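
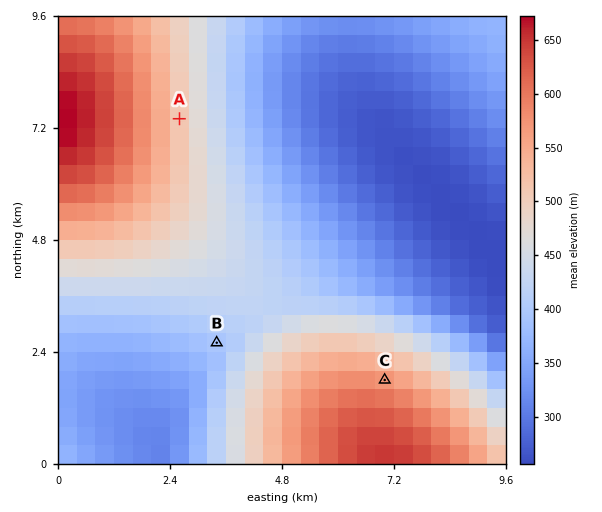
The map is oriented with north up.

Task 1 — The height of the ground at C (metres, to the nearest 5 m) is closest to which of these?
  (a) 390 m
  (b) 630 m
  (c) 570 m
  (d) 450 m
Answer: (c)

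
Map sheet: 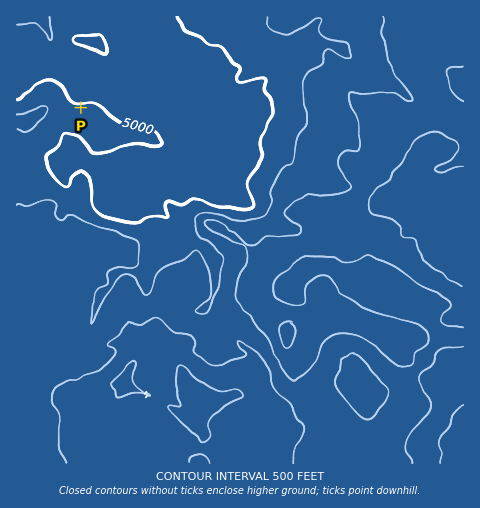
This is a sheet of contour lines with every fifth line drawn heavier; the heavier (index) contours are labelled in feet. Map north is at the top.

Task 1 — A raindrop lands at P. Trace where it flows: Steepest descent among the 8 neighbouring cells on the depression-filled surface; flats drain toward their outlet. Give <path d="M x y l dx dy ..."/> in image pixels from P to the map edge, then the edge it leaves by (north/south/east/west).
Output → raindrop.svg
<path d="M81 108l0-19 2-4 1-9 1-1 0-12-2-2-3-1-19-1-4-2-3-3-2-5-2-11-2-7-3-7-6-7"/>
exit: north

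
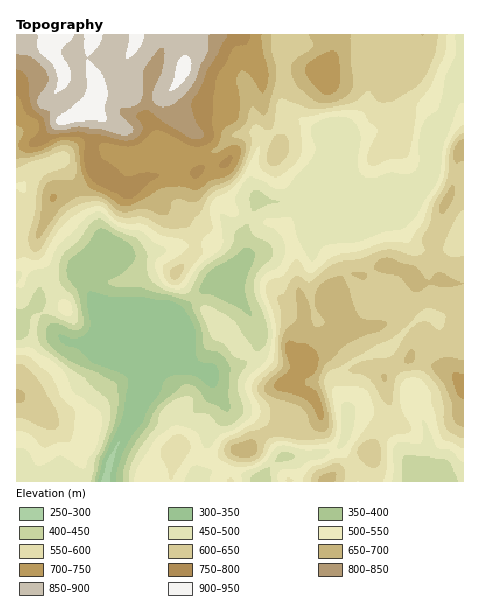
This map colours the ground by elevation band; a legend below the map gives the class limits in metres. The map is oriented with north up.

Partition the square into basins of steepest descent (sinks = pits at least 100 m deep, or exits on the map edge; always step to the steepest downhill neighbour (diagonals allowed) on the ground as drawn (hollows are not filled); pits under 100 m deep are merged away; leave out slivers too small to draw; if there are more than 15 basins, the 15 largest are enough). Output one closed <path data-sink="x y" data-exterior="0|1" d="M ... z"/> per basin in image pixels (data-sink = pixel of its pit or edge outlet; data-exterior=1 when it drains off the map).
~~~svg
<path data-sink="105 481" data-exterior="1" d="M463 34l-447 1 1 447 213 0 2-16 6-16 11-1 8-10 17-9 10-3 8 4 8 0 20-13-1-9-4-10-26-17 14-15 3-10 5 0 16-9 7 0 3 2 17 19 20 1 10 7 2-4 9-7 18-8 32 11 19 14z"/><path data-sink="262 481" data-exterior="1" d="M334 348l-7 0-16 9-5 0-3 10-14 15 26 17 4 10 1 9-20 13-8 0-8-4-10 3-17 9-8 10-11 1-7 21 0 11 95 0 9-9 20-9 15-11 10-19 15-11-8-27-3-21-15-6-15 0z"/><path data-sink="428 481" data-exterior="1" d="M413 358l-18 8-10 9 2 21 8 27-15 11-8 14-1 5 3 10 1 18 88 1 1-97-15-14z"/>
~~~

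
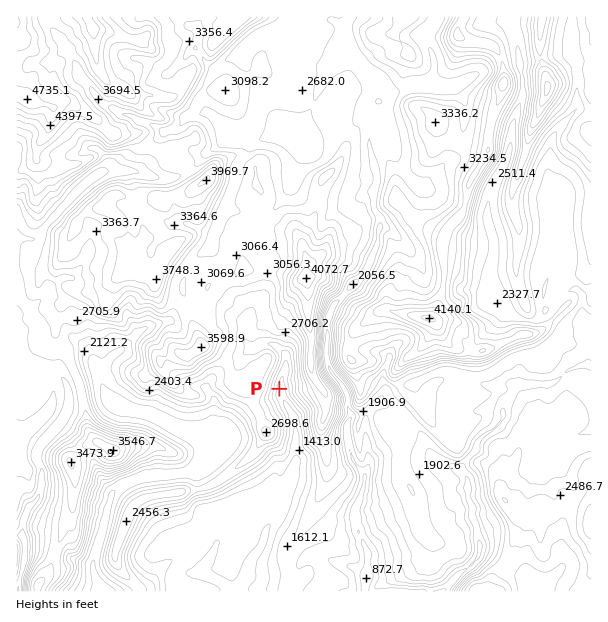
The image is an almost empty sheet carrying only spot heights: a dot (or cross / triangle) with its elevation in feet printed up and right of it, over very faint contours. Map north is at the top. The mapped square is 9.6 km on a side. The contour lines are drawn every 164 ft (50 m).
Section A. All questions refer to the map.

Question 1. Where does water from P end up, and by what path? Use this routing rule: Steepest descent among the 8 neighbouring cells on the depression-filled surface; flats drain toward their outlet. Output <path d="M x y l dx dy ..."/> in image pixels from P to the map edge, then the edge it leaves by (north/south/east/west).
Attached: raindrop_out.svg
<path d="M279 389l2 1 0 5 4 9 3 3 2 4 3 3 0 3 1 2 0 6 2 1 0 18-2 2 0 4 2 2 0 10-2 2-1 9-3 4-2 8-4 9 0 4-2 2-1 10-14 17-4 18-12 15 0 3-3 6 0 6-3 6-3 3-2 6-1 1"/>
exit: south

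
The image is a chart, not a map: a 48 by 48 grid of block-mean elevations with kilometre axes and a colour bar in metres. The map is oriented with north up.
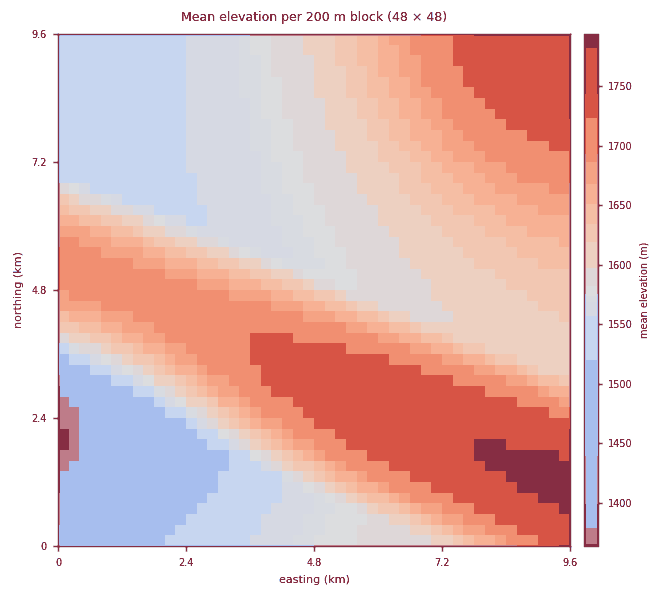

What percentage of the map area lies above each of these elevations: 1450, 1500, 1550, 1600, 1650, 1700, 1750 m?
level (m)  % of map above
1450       96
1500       93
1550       84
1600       59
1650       40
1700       24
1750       10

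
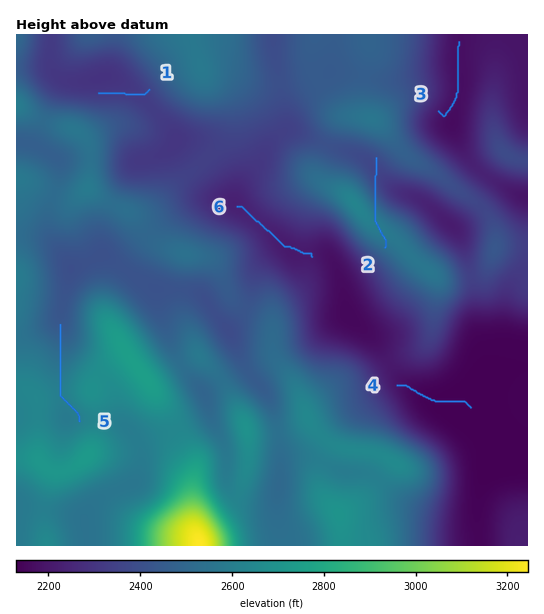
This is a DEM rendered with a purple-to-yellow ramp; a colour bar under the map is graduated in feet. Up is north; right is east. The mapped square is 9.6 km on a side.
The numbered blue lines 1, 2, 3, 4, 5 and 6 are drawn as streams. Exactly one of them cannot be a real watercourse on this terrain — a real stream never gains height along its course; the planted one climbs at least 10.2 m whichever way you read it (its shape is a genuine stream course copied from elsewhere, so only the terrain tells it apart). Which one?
2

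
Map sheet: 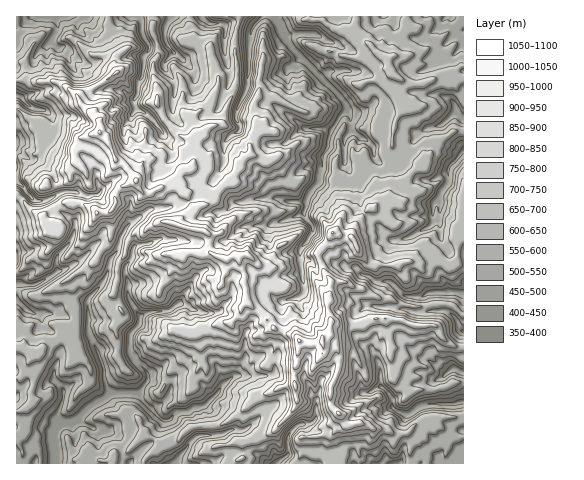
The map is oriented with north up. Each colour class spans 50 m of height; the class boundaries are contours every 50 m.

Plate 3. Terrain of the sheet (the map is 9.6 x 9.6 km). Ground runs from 380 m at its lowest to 1060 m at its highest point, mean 640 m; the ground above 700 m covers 29.3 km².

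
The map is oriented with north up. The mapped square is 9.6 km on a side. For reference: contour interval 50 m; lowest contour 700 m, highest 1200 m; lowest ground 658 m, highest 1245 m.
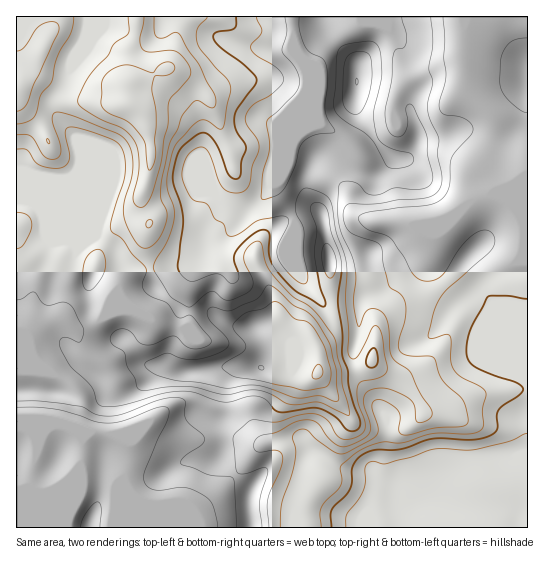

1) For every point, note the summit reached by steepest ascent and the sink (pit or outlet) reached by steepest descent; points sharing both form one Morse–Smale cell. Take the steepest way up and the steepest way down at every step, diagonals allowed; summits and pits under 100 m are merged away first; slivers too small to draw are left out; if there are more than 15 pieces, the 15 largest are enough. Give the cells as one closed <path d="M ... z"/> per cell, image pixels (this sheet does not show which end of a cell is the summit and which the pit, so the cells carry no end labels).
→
<path d="M527 16l-133 0-5 3-1 10 8 13 7 27 6 7 8 1 21-8 20-2 5-4 2 24 27 26 3 5-3 23-13 30 9 18 7 5-9 1-15 6-21 18-29 6-27-4-21 0-15-4-5-4-2-7 0-15 9-33-18-21-21-13-4-5-10-26 0-23-14-25-2-29-203 1-1 16-11 21-11 32-13 17 4 12 20 23 4 15 0 13-5 13 0 66-9-4-19-19-9-15-13-7-9 1 1 327 511-1z"/><path d="M302 108l-30 75-7 12-8 9-8 4-26 1-10 16-4 8-5 24-13 21-2 48-2 2-5 1-23-5-21-12-17-3-14 4-12 11-8 4-14 1 8 20 9 8 11 6 7 7 5 11-2 10 0 27 3 17 24-6 24-14 16 4 9-2 15-6 29 4 11 4 21 24 38-4 10 12 32 17 27 3 11 9 12 5 12 15-9-21-9-14 0-47-27-37-7-22 0-8 6-17 1-28 3-5-5 3-29 3-5-2-19-22-12-25 2-37-20-31-2-5 28-67z"/><path d="M393 16l-100 0 0 29 14 25 0 23 10 26 4 5 21 13 18 21-9 33 0 15 2 7 5 4 15 4 21 0 20 4 16-1 20-5 21-18 15-6 9-1-7-5-9-15 13-33 3-23-3-5-27-26-2-24-5 4-20 2-21 8-10-2-4-6-7-27-8-13 0-7z"/><path d="M87 16l-71 1 0 182 13 2 9 6 9 15 19 19 4 0 4 4 1-66 5-13 0-13-4-15-20-23-4-12 13-17 11-32 8-13 4-15z"/>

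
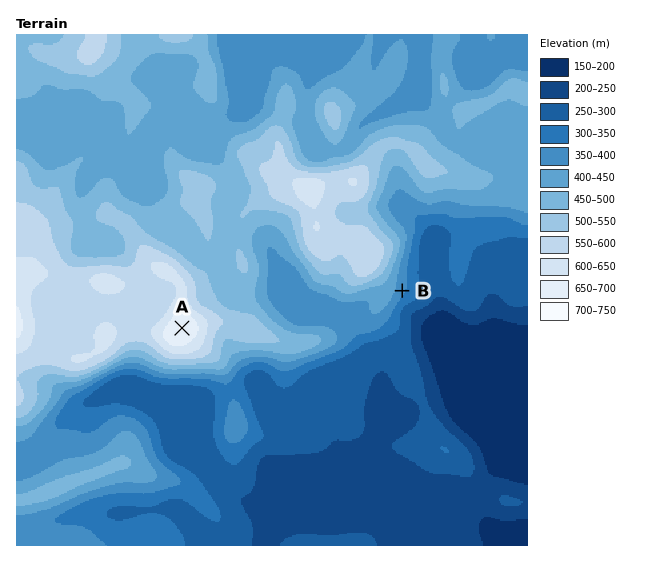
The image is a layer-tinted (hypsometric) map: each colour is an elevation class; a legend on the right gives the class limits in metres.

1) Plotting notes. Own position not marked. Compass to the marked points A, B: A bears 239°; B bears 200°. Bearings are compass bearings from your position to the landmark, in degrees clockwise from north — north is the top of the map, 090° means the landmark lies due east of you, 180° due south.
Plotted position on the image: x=446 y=169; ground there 500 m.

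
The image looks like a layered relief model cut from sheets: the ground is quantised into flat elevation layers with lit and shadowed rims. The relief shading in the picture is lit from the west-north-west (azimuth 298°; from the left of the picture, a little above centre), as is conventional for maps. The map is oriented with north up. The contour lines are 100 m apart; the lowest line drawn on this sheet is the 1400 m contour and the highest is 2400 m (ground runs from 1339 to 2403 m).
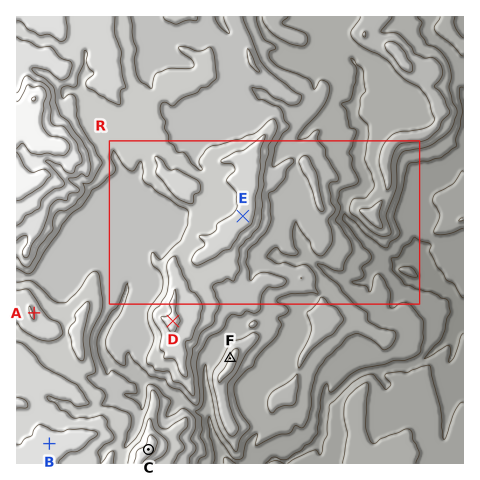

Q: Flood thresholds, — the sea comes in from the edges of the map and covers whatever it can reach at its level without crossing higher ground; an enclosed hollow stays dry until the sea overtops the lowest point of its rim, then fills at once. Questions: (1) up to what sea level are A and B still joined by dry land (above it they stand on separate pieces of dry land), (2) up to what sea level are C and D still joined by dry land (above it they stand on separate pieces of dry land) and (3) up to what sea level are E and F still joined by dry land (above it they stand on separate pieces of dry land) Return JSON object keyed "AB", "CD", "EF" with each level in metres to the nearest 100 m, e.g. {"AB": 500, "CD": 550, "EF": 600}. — {"AB": 2000, "CD": 1900, "EF": 1800}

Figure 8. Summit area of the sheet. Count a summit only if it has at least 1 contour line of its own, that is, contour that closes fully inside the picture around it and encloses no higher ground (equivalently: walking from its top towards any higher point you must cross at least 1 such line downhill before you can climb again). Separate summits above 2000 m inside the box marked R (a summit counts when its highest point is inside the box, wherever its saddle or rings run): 2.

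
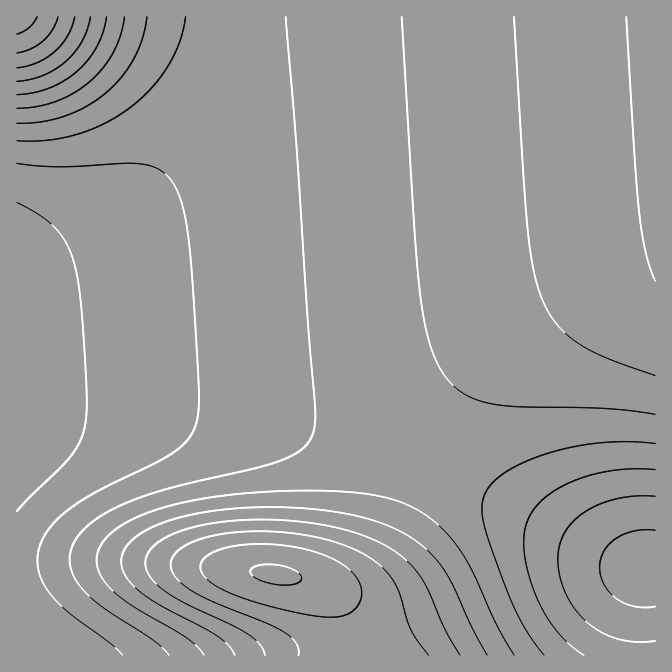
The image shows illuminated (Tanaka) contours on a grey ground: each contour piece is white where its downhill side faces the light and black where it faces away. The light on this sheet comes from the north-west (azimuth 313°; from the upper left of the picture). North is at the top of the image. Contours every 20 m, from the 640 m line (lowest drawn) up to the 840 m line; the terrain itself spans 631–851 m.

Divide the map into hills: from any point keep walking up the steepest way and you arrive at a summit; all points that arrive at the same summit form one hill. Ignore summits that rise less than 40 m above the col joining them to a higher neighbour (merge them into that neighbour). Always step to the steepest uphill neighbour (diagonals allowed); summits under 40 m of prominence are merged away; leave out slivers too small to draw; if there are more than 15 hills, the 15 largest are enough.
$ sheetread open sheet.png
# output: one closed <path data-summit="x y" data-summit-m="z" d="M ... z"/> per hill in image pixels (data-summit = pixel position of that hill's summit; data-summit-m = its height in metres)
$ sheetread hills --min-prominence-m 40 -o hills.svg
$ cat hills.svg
<path data-summit="655 17" data-summit-m="765" d="M655 16l-426 0-6 44-15 47-19 35-25 33-36 34-33 24-35 18-38 13-6 4 0 137 119 1 2 2 67 3 61 8 70 15 63 20 54 22 58 28 100 54 29 10 16 0z"/><path data-summit="277 575" data-summit-m="822" d="M64 404l-48 3 0 200 7 7 10 21 15 15 2 6 589-1 2-57 6-30-15-2-22-8-100-54-73-35-79-28-93-22-101-11-99-2z"/><path data-summit="17 17" data-summit-m="851" d="M227 16l-211 1 1 251 43-17 35-18 33-24 36-34 30-42 20-43 10-38z"/>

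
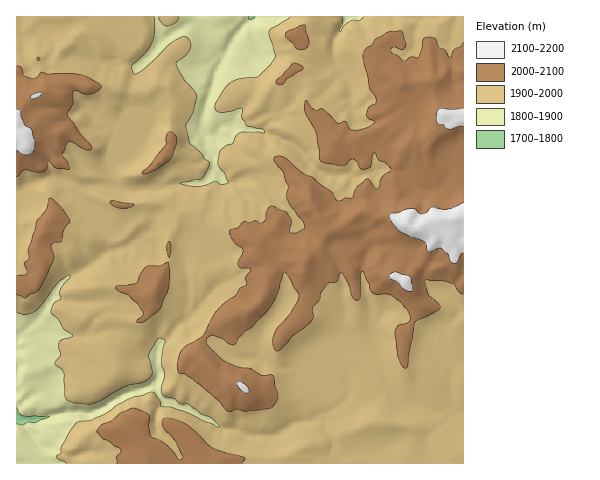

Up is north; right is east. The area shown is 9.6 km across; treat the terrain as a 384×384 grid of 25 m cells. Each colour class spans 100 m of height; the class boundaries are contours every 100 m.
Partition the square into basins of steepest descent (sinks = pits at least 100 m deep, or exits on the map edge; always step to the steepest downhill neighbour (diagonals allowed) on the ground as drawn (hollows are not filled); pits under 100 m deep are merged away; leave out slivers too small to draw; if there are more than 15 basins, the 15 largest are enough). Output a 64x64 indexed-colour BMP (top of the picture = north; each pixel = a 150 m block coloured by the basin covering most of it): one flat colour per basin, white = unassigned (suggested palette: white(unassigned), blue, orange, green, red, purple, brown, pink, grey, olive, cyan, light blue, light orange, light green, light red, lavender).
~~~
<image width="64" height="64" href="data:image/bmp;base64,Qk12CAAAAAAAAHYAAAAoAAAAQAAAAEAAAAABAAQAAAAAAAAIAAATCwAAEwsAABAAAAAAAAAA////ALR3HwAOf/8ALKAsACgn1gC9Z5QAS1aMAMJ34wB/f38AIr28AM++FwDox64AeLv/AIrfmACWmP8A1bDFABEREREREREREREREREREREREREREREREREREREREREREREREREREREREREREREREREREREREREREREREREREREREREREREREREREREREREREREREREREREREREREREREREREREREREREREREREREREREREREREREREREREREREREREREREREREREREREREREREREREREREREREREREREREREREREREREREREREREREREREREREREREREREREREREREREREREREREREREREREREREREREREREREREREREREREREREREREREREREREREREREREREREREREREREREREREREREREREREREREREREREREREREREREREREREREREREREREREREREREREREREREREREREREREREREREREREREREREREREREREREREREREREREREREREREREREREREREREREREREREREREREREREREREREREREREREREREREREREREREREREREREREREREREREREREREREREREREREREREREREREREREREREREREREREREREREREREREREREREREREREREREREREREREREREREREREREREREREREREREREREREREREREREREREREREREREREREREREREREREREREREREREREREREREREREREREREREREREREREREREREREREREREREREREREREREREREREREREREREREREREREREREREREREREREREREREREREREREREREREREREREREREREREREREREREREREREREREREREREREREREREREREREREREREREREREREREREREREREREREREREREREREREREREREREREREREREREREREREREREREREREREREREREREREREREREREREREREREREREREREREREREREREREREREREREREREREREREREREREREREREREREREREREREREREREREREREREREREREREREREREREREREREREREREREREREREREREREREREREREREREREREREREREREREREREREREREREREREREREREREREREREREREREREREREREREREREREREREREREREREREREREREREREREREREREREREREREREREREREREREREREREREREREREREREREREREREREREREREREREREREREREREREREREREREREREREREREREREREREREREREREREREREREREREREREREREREREREREREREREREREREREREREREREREREREREREREREREREREREREREREREREREREREREREREREREREREREREiERERERERERERERERERERERERERERERERERERERESIiIiERERERERERERERERERERERERERERERERERESIiIiIiIRERERERERERERERERERERERERERERERESIiIiIiIiIiERERERERERERERERERERERERERERERERIiIiIiIiIiIhEREREREREREREREREREREREREiIiIiIiIiIiIiIiIiIhIRERERERERERERERERERESIiIiIiIiIiIiIiIiIiIiIiIRERERERERERERERERESIiIiIiIiIiIiIiIiIiIiIiIiERERERERERERERERERIiIiIiIiIiIiIiIiIiIiIiIiIhERERERERERERERERIiIiIiIiIiIiIiIiIiIiIiIiIiERERERERERERERERIiIiIiIiIiIiIiIiIiIiIiIiIiIRERERERERERERERIiIiIiIiIiIiIiIiIiIiIiIiIiIRERERERERERERERIiIiIiIiIiIiIiIiIiIiIiIiIiIhEREREREREREREREiIiIiIiIiIiIiIiIiIiIiIiIiIhEREREREREREREiIiIiIiIiIiIiIiIiIiIiIiIiIiIiMzMREREREREREiIiIiIiIiIiIiIiIiIiIiIiIiIiIiMzMzMRERERERESIiIiIiIiIiIiIiIiIiIiIiIiIiIiMzMzMzMRERERERIiIiIiIiIiIiIiIiIiIiIiIiIiIiIzMzMzMzEREREREiIiIiIiIiIiIiIiIiIiIiIiIiIiIzMzMzMzERERERERIiIiIiIiIiIiIiIiIiIiIiIiIiIjMzMzMzMxERERERESIiIiIiIiIiIiIiIiIiIiIiIiIiMzMzMzMzEREREREiIiIiIiIiIiIiIiIiIiIiIiIiIiIzMzMzMzMRERERESIiIiIiIiIiIiIiIiIiIiIiIiIiIjMzMzMzMzMxERERIiIiIiIiIiIiIiIiIiIiIiIiIiIiMzMzMzMzMzMzMREiIiIiIiIiIiIiIiIiIiIiIiIiIiMzMzMzMzMzMzMzMyIiIiIiIiIiIiIiIiIiIiIiIiIiIzMzMzMzMzMzMzMzIiIiIiIiIiIiIiIiIiIiIiIiIiIjMzMzMzMzMzMzMzMiIiIiIiIiIiIiIiIiIiIiIiIiIiMzMzMzMzMzMzMzMyIiIiIiIiIiIiIiIiIiIiIiIiIiIzMzMzMzMzMzMzMzIiIiIiIiIiIiIiIiIiIiIiIiIiIzMzMzMzMzMzMzMzMiIiIiIiIiIiIiIiIiIiIiIiIiIiMzMzMzMzMzMzMzMyIiIiIiIiIiIiIiIiIiIiIiIiIiIjMzMzMzMzMzMzMz"/>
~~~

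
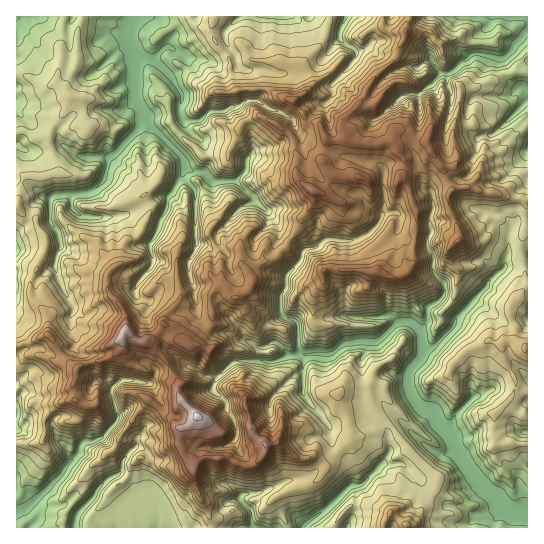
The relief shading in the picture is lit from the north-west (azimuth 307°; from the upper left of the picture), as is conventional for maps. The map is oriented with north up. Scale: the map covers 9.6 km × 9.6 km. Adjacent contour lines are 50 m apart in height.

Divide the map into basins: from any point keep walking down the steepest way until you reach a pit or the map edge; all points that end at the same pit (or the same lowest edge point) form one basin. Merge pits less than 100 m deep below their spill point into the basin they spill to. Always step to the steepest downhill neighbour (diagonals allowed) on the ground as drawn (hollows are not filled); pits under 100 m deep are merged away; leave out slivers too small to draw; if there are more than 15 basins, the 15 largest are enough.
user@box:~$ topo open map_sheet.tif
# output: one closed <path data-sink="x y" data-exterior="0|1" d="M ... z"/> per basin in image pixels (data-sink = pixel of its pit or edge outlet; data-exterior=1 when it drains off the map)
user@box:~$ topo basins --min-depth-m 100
<path data-sink="527 513" data-exterior="1" d="M405 131l-8 0-4 3-2 9-4-2-6 3-24-1-11-6-13 4-6-1-4 14 0 8 5 9 4 3-1 4-10 14-8-1-1 14-11 13-1 7-13 21-7 5-3 6-12 3-16 10-1 3 4 6-1 8-14 10-4 0-11-10-4 0-7 7-2 9 3 7 0 12-17 22-8 1-7-6-6-10-9-5-12 15-6 0-4 3 7 3 15 14 14 24-2 10 3 5 17 19-10 10-6 2-2 10 4 15 10 13 10-10 22 0 17 8 11 0 10-8 2-11 10-3 24 16 15-2 11 8 26-24-3-24-9-19 1-7 5-4 24-2 0 12 10 18 14 14 12 17 34 31-4 13-22 34-7 1-16-12-6 10 1 5 142 0 1-83-17-2-16 1-2-15 2-15 11-11 11 9 8 4 3-1 0-214-46-9-13-5-18 4-7-22-12-16-4-11-9-2z"/><path data-sink="134 17" data-exterior="1" d="M213 16l-130 0-6 15 0 30-10 20-1 11-9-9-11 2-19-9-11-1 0 130 10 11 10 3 1 8 10 15-3 12-13 27 0 13 14 19 3 8 0 13 11 19 16 15 38-12 7-7 1-11 4-6 17 11 5-4 6 0 12-15 9 5 6 10 7 6 8-1 17-22 0-12-3-7 2-9 7-7 7 1 8 9 13-5 6-7 0-6-4-6 1-3 16-10 12-3 10-11 13-21 1-7 12-16 0-11 8 1 11-17-9-13 4-23-7-14-13-5-14-20-8-1-18-10-30 2-2-2-3-6-3-24-13-16-5-12z"/><path data-sink="17 513" data-exterior="1" d="M127 332l-4 2-2 12-8 10-12 5-16 3-8 5-4 14 2 16-17 5-11 11-3 6-1 20-10 3-17-1 1 85 45 0 3-15 19-26 0-12 3-4 28-22 6-15 28-34 18 15 12 13 8-1 10-10-17-19-3-5 2-10-14-24-15-14-15-5z"/><path data-sink="527 31" data-exterior="1" d="M527 16l-117 0-6 23-5 8-3 11-21 19-16 28-16 14-2 10 4 8 12 6 24 1 6-3 4 2 2-9 4-3 8 0 14 9 8 1 5 12 10 14 12 0 3-10-4-11 0-20 6-17 1-18 7-3 8 0 20-8 10-7 6 0 4-2 13 0z"/><path data-sink="303 527" data-exterior="1" d="M369 385l-24 2-6 7 1 8 8 15 3 24-26 22-1 8-9 10-16 7-9 1-15 9 0 4 14 26 44 0 8-14 10-9 28 3 10 4 17 13 4 0 6-4 7-15 12-16 4-13-34-31-12-17-14-14-10-18z"/><path data-sink="527 89" data-exterior="1" d="M519 71l-14 2-10 7-20 8-8 0-7 3-1 18-6 17 0 20 4 13-3 8-11 0 8 24 18-4 13 5 20 1 17-17 9-3 0-100z"/><path data-sink="345 17" data-exterior="1" d="M382 16l-52 0-6 23-23 27 11 19-9 10-10 6 14 19 13 5 7 15 6 1 12-4-4-8 2-10 16-14 16-28 21-19 9-27-10 1-9-3-3-3z"/><path data-sink="282 17" data-exterior="1" d="M329 16l-115 0-3 15 5 12 13 16 3 24 5 8 30-2 18 10 10 1 17-15-11-19 23-27 5-17z"/><path data-sink="254 527" data-exterior="1" d="M277 443l-11 2-3 12-10 8-11 0-17-8-22 0-8 6-2 8 4 19 15 31 1 7 75-1-13-25 0-4 15-9 9-1 16-7 9-10 1-5-11-9-15 2z"/><path data-sink="74 527" data-exterior="1" d="M149 400l-28 34-6 15-20 14-11 12 0 12-19 26-2 15 24 0 4-11 14-16 3-7 19-16 4-12 8-9 11 4 8 0 13 7 21-3-7-7-6-13 2-16-4-2-10-12z"/><path data-sink="17 415" data-exterior="1" d="M49 335l-33 11 1 97 16 1 9-3 2-4 0-16 3-6 11-11 17-5-2-16 4-14-18-16z"/><path data-sink="17 18" data-exterior="1" d="M82 16l-65 0-1 58 11 2 19 9 11-2 8 8 2-10 10-20 0-30z"/><path data-sink="17 250" data-exterior="1" d="M17 205l-1 140 5 0 27-11 0-13-3-8-14-19 0-13 13-27 3-12-10-15-1-8-10-3z"/><path data-sink="527 433" data-exterior="1" d="M506 403l-11 11 0 29 32 1 1-27-11-5z"/><path data-sink="347 527" data-exterior="1" d="M366 505l-17 2-12 12-4 8 50 1 6-15z"/>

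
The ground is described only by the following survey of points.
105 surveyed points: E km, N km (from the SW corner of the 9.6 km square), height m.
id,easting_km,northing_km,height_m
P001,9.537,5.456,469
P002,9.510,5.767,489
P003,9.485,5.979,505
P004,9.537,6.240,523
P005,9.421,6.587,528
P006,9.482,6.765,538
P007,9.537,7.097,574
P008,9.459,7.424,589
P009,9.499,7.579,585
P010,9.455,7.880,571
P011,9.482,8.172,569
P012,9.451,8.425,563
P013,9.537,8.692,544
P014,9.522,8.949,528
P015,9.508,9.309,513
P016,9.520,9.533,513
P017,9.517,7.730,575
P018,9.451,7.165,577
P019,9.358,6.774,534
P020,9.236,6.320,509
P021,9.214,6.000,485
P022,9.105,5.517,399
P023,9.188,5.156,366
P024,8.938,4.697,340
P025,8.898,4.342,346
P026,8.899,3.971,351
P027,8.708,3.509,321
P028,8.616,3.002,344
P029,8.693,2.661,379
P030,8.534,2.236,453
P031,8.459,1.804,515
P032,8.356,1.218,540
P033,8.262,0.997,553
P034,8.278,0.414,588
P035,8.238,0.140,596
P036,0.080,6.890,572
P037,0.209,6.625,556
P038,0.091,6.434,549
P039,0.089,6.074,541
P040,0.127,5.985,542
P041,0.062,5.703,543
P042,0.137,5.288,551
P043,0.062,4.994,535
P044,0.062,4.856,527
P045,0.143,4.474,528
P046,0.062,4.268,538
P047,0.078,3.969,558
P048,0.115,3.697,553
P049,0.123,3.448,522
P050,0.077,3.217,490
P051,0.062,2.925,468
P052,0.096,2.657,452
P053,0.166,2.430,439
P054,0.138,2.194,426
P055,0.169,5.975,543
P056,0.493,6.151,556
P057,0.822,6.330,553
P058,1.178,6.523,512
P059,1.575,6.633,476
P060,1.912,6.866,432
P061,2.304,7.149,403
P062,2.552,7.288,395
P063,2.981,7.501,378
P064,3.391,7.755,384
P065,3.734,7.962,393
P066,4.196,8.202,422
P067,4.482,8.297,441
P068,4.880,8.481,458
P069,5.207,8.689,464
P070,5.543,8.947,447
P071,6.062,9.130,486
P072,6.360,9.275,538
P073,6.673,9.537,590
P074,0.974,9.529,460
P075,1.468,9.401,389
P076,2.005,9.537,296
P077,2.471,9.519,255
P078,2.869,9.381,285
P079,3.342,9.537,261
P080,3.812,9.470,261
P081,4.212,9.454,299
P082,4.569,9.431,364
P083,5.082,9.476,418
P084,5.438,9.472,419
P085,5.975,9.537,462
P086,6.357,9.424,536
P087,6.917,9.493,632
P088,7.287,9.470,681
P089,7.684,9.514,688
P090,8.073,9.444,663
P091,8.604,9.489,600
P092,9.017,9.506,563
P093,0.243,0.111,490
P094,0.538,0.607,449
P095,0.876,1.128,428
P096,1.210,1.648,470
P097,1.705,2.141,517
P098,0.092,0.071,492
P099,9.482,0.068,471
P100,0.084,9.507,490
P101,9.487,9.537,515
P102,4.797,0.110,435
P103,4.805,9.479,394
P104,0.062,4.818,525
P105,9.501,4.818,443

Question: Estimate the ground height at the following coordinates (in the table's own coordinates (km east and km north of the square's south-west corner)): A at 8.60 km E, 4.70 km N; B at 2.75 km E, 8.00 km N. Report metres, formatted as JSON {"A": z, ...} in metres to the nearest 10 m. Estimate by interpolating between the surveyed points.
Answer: {"A": 320, "B": 380}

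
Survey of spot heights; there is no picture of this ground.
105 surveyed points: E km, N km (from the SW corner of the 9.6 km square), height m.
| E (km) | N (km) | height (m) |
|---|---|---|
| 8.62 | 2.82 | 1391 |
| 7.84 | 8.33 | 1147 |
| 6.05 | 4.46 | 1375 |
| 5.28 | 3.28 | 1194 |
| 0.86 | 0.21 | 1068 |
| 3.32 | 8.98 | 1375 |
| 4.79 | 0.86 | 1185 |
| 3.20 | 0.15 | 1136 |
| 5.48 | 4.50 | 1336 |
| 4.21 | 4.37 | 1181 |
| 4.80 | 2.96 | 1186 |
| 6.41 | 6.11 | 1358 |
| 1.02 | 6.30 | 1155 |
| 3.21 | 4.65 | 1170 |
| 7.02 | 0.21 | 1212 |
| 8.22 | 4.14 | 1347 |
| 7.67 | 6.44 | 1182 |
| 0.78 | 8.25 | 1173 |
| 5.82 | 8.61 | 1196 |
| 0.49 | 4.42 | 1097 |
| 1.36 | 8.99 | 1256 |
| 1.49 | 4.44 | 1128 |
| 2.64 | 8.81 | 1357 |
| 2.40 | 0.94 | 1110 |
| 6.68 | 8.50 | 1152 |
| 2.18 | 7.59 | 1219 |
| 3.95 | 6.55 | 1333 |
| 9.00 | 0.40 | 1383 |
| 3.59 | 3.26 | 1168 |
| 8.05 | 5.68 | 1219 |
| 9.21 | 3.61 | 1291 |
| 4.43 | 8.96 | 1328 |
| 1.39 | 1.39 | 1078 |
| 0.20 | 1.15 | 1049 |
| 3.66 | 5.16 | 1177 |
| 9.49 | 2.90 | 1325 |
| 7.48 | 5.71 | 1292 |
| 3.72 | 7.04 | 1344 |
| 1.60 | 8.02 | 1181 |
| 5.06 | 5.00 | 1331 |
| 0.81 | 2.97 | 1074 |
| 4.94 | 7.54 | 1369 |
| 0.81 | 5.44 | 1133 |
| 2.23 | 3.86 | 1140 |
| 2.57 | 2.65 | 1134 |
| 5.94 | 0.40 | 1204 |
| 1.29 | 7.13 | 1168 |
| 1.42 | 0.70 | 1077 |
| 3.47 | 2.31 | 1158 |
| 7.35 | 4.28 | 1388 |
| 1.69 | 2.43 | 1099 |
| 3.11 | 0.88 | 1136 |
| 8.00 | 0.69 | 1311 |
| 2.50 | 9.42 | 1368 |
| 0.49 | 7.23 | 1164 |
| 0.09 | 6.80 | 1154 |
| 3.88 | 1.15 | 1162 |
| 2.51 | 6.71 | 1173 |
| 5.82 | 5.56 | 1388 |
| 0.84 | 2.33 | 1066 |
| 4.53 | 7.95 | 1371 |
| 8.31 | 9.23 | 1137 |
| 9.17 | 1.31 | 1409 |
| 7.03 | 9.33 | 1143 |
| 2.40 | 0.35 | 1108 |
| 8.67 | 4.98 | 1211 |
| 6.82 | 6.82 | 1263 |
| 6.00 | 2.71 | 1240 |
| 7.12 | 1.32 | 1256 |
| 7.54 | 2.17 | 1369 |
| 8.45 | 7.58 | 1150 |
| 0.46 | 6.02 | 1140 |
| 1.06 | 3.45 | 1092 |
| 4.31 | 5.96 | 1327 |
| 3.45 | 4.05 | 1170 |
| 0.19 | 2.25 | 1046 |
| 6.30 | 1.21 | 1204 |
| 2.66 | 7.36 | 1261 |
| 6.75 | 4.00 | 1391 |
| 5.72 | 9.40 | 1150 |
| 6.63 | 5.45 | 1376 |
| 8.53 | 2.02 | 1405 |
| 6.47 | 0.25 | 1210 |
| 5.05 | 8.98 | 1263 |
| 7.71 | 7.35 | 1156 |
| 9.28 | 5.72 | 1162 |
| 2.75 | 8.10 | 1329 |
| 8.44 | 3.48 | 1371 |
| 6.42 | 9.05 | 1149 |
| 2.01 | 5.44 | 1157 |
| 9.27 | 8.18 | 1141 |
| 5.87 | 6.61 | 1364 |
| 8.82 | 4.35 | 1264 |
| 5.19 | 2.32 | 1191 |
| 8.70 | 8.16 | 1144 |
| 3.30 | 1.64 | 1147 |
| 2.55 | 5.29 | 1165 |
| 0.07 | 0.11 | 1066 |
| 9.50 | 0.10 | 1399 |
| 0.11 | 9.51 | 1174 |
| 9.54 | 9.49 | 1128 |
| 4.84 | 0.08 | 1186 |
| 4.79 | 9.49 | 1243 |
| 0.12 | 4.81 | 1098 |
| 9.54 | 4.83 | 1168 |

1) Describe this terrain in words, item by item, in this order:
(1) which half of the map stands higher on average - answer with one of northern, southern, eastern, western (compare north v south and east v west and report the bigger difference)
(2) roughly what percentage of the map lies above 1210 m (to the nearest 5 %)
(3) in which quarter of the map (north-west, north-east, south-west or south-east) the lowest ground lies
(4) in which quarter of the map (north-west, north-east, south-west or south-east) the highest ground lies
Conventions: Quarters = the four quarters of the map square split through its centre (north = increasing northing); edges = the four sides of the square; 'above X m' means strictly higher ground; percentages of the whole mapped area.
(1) Taken as a whole, the eastern half is higher than the western.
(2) Ground above 1210 m makes up about 40 % of the sheet.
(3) The lowest point lies in the south-west quarter of the map.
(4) The highest ground is in the south-east quarter.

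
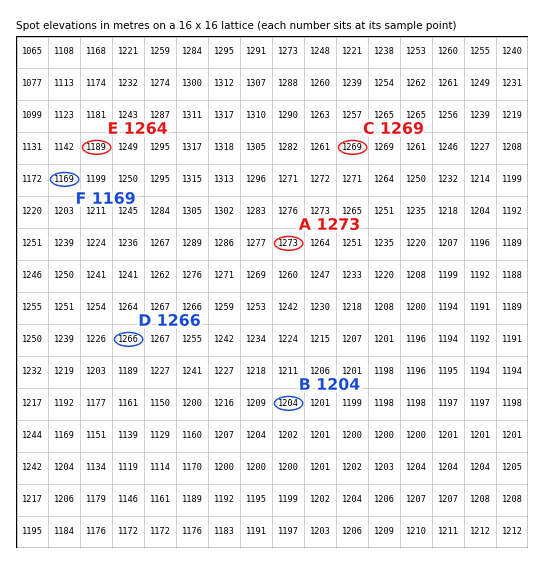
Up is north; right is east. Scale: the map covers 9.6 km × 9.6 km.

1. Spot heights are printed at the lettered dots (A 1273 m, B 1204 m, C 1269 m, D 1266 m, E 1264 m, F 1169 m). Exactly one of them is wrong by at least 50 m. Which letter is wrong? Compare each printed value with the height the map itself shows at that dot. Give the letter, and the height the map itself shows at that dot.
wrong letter E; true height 1189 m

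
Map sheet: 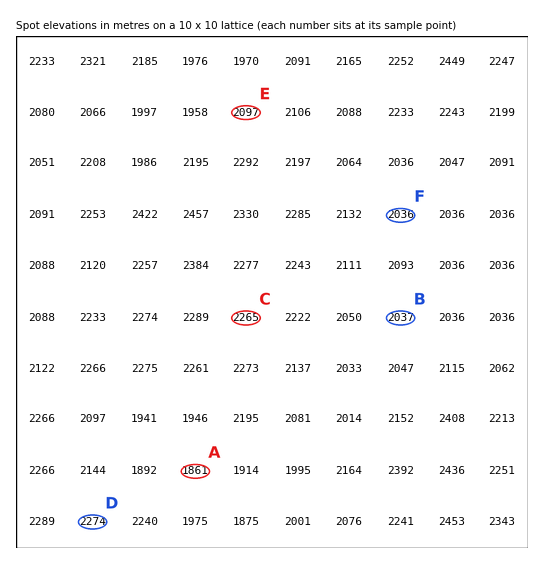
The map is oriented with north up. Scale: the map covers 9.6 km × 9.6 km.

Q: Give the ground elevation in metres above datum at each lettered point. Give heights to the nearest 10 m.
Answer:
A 1860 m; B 2040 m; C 2260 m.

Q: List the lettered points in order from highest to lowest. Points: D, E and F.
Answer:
D E F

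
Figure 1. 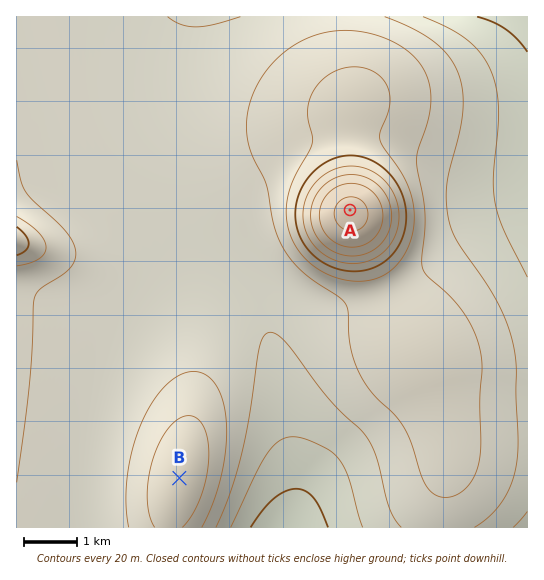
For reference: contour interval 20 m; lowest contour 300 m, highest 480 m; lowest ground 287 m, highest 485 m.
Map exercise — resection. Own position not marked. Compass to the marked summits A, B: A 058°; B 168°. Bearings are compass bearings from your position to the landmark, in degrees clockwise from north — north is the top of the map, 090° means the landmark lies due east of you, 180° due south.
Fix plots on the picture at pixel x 149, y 336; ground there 345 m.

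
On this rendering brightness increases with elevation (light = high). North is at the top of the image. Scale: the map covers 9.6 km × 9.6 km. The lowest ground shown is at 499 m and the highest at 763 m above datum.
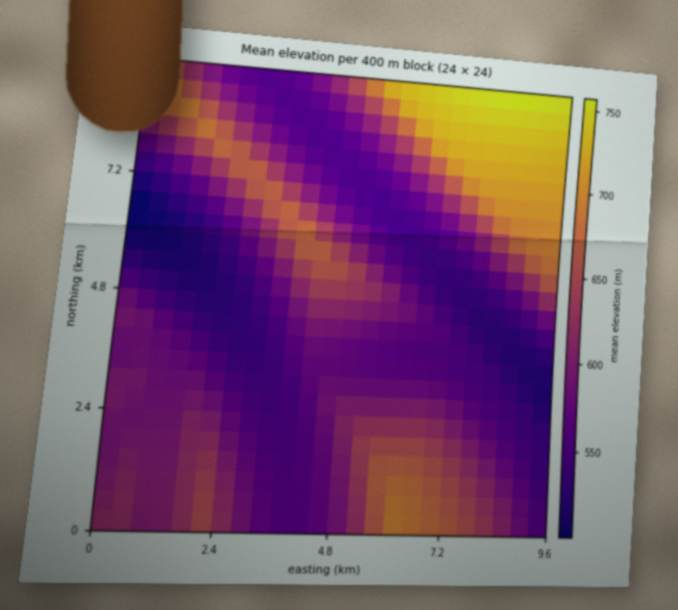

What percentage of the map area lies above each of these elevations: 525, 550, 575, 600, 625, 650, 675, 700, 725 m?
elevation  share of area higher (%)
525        95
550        79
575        58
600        40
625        29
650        21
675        15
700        10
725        6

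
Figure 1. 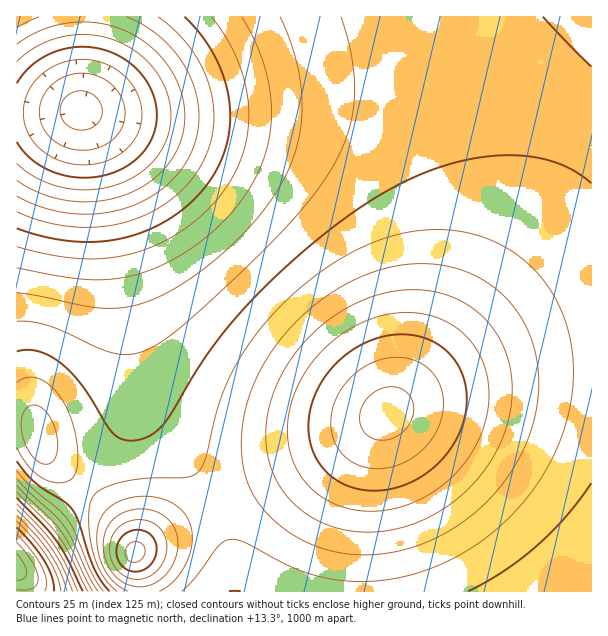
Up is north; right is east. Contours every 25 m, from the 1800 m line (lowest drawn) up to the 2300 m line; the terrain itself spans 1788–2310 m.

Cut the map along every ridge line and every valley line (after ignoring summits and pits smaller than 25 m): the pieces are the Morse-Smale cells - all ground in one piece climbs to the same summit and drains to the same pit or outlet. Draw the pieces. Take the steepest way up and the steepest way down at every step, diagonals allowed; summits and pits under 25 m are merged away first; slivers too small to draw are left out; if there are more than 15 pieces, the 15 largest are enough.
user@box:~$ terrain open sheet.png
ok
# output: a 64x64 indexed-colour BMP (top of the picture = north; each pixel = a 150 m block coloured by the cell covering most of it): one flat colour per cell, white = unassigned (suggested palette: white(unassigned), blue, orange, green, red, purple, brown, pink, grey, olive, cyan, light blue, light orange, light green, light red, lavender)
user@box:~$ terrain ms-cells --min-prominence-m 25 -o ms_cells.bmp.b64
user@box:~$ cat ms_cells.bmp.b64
<image width="64" height="64" href="data:image/bmp;base64,Qk12CAAAAAAAAHYAAAAoAAAAQAAAAEAAAAABAAQAAAAAAAAIAAATCwAAEwsAABAAAAAAAAAA////ALR3HwAOf/8ALKAsACgn1gC9Z5QAS1aMAMJ34wB/f38AIr28AM++FwDox64AeLv/AIrfmACWmP8A1bDFAAVVVVVVVVVERERERBEREREREREiIiIiIiIiIiIiIiIiBVVVVVVVVUREREREERERERERESIiIiIiIiIiIiIiIiJVVVVVVVVVREREREQRERERERERIiIiIiIiIiIiIiIiIlVVVVVVVVRERERERBEREREREREiIiIiIiIiIiIiIiIiVVVVVVVVVEREREREERERERERESIiIiIiIiIiIiIiIiJ1VVVVVVVUREREREQRERERERERIiIiIiIiIiIiIiIiIndVVVVVVUREREREQREREREREREiIiIiIiIiIiIiIiIid3dVVVVVRERERERBERERERERESIiIiIiIiIiIiIiIiJ3d3VVVVREREREREEREREREREREiIiIiIiIiIiIiIiInd3d1VVREREREREERERERERERESIiIiIiIiIiIiIiIid3d3VVREREREREQRERERERERERIiIiIiIiIiIiIiIiJ3d3d1REREREREQREREREREREREiIiIiIiIiIiIiIiInd3d3NEREREREQRERERERERERESIiIiIiIiIiIiIiIid3dzMzRERERERBERERERERERERIiIiIiIiIiIiIiIiJ3dzMzM0RERERBEREREREREREREiIiIiIiIiIiIiIiIndzMzMzRERERBERERERERERERESIiIiIiIiIiIiIiIid3MzMzM0RERBEREREREREREREREiIiIiIiIiIiIiIiJ3MzMzMzNERBERERERERERERERESIiIiIiIiIiIiIiInczMzMzM0RBERERERERERERERERIiIiIiIiIiIiIiIiMzMzMzMzREERERERERERERERERESIiIiIiIiIiIiIiIzMzMzMzM0EREREREREREREREREREiIiIiIiIiIiIiIjMzMzMzMzQREREREREREREREREREREiIiIiIiIiIiIiMzMzMzMzMRERERERERERERERERERERESIiIiIiIiIiIzMzMzMzMxERERERERERERERERERERERERIiIiIiIiIjMzMzMzMzERERERERERERERERERERERERERERIiIiIiMzMzMzMzMREREREREREREREREREREREREREREREREREzMzMzMzMxERERERERERERERERERERERERERERERERETMzMzMzMzERERERERERERERERERERERERERERERERERMzMzMzMzEREREREREREREREREREREREREREREREREREzMzMzMzMRERERERERERERERERERERERERERERERERETMzMzMzMxERERERERERERERERERERERERERERERERERMzMzMzMzEREREREREREREREREREREREREREREREREREzMzMzMzMRERERERERERERERERERERERERERERERERETMzMzMzMxERERERERERERERERERERERERERERERERERMzMzMzMzEREREREREREREREREREREREREREREREREREzMzMzMzERERERERERERERERERERERERERERERERERETMzMzMzMRERERERERERERERERERERERERERERERERERMzMzMzMxEREREREREREREREREREREREREREREREREREzMzMzMzERERERERERERERERERERERERERERERERERETMzMzMzMRERERERERERERERERERERERERERERERERERMzMzMzMxEREREREREREREREREREREREREREREREREREzMzMzMxERERERERERERERERERERERERERERERERERETMzMzMzERERERERERERERERERERERERERERERERERERMzMzMzMREREREREREREREREREREREREREREREREREREzMzMzMxERERERERERERERERERERERERERERERERERETMzMzMzERERERERERERERERERERERERERERERERERERMzMzMzMREREREREREREREREREREREREREREREREREREzMzMzMRERERERERERERERERERERERERERERERERERETMzMzMxERERERERERERERERERERERERERERERERERERMzMzMzEREREREREREREREREREREREREREREREREREREzMzMzERERERERERERERERERERERERERERERERERERETMzMzMRERERERERERERERERERERERERERERERERERERMzMzMxERERERERERERERERERERERERERERERERERERFmZmYxEREREREREREREREREREREREREREREREREREREWZmZmERERERERERERERERERERERERERERERERERERERZmZmYRERERERERERERERERERERERERERERERERERERFmZmZhEREREREREREREREREREREREREREREREREREREWZmZmERERERERERERERERERERERERERERERERERERERZmZmYRERERERERERERERERERERERERERERERERERERFmZmZhEREREREREREREREREREREREREREREREREREREWZmZmERERERERERERERERERERERERERERERERERERERZmZmYRERERERERERERERERERERERERERERERERERERFmZmZhEREREREREREREREREREREREREREREREREREREWZmZmERERERERERERERERERERERERERERERERERERER"/>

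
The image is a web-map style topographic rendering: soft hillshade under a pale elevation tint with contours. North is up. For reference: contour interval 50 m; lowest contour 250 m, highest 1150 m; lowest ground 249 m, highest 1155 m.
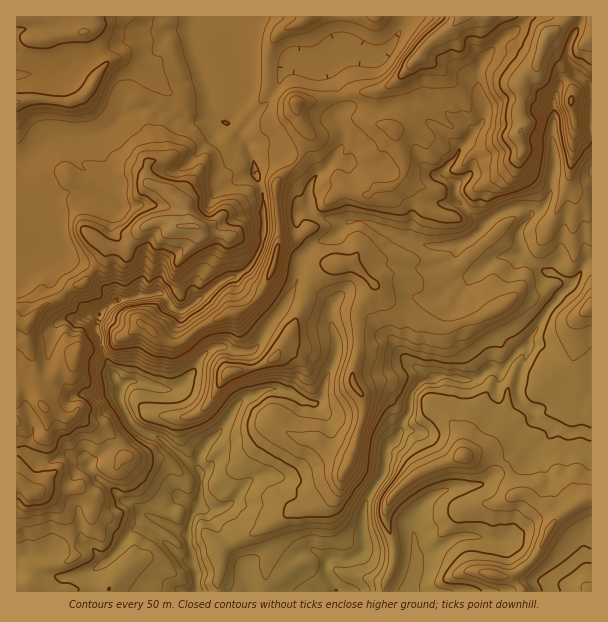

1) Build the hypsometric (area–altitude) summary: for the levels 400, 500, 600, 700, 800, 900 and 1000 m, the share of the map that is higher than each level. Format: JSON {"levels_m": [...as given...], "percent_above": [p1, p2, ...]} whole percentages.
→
{"levels_m": [400, 500, 600, 700, 800, 900, 1000], "percent_above": [93, 81, 63, 50, 36, 15, 6]}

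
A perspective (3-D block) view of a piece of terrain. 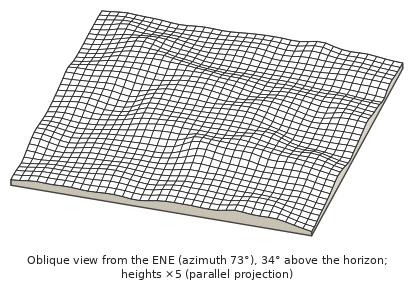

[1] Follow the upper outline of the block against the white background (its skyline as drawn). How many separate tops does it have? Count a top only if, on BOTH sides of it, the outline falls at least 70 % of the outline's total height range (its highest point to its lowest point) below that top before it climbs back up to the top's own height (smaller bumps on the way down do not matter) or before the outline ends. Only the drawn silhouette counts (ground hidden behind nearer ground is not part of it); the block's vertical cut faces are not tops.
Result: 0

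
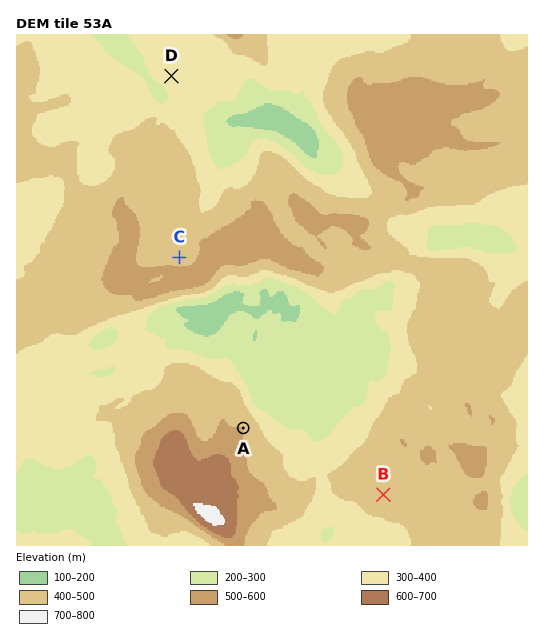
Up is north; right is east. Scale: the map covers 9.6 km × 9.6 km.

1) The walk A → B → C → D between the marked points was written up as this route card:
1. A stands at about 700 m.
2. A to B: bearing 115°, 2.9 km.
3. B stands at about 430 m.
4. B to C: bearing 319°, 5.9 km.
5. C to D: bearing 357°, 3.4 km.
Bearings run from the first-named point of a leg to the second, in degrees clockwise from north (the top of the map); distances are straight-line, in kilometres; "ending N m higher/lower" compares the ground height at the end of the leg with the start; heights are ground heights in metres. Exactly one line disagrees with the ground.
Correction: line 1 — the height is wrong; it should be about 470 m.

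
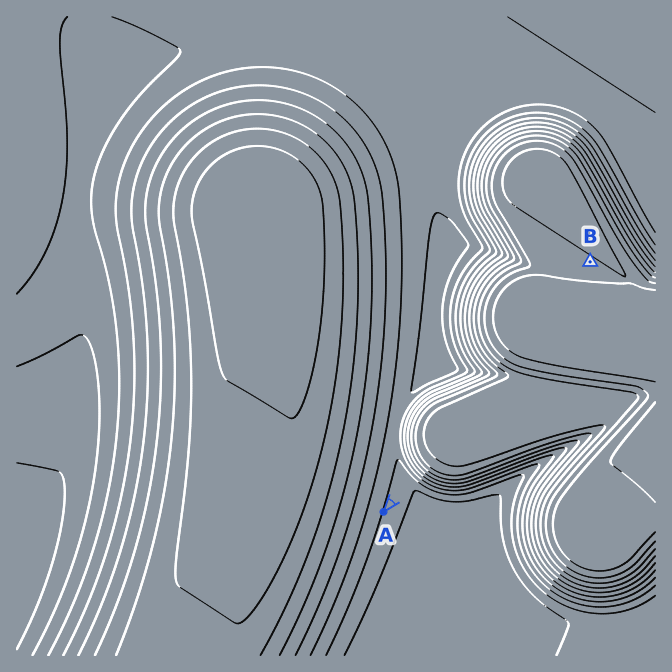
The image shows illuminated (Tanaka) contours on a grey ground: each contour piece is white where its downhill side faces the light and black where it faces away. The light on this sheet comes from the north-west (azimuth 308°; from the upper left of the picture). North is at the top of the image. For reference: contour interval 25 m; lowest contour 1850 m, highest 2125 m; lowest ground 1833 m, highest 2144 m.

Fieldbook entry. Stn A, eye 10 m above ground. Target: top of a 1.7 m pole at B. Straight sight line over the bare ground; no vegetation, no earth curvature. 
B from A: no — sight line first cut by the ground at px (417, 471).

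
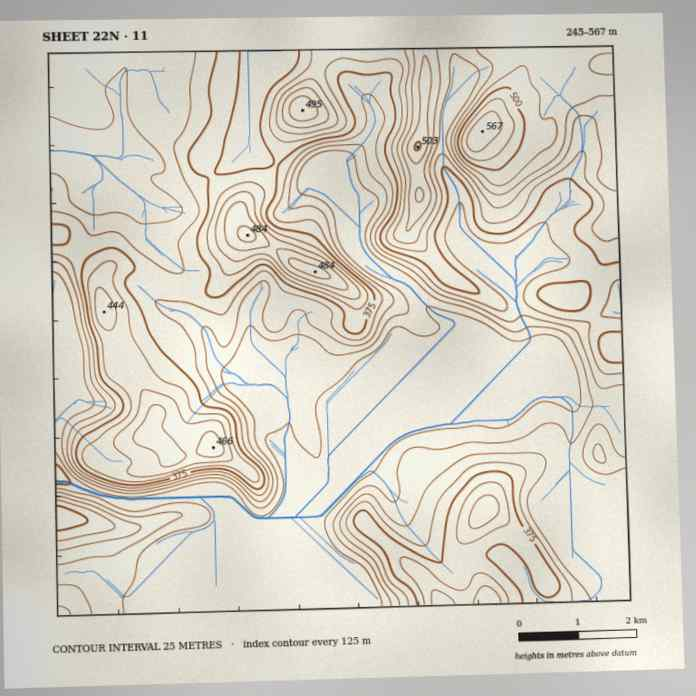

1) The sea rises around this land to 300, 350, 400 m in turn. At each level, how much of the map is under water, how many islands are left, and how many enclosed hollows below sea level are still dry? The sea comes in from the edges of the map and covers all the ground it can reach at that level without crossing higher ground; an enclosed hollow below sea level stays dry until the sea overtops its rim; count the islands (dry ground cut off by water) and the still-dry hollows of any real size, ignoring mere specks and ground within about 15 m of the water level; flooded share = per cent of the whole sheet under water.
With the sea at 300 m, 27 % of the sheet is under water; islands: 0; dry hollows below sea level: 0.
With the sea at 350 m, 55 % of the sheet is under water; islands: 0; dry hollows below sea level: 0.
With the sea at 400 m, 79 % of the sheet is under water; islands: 3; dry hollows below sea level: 0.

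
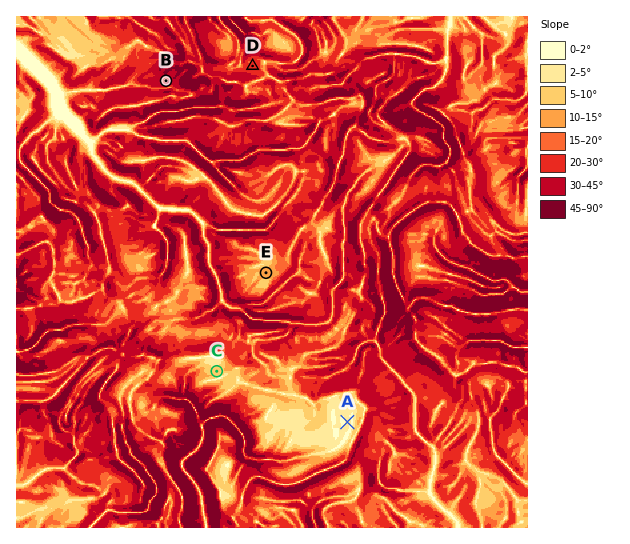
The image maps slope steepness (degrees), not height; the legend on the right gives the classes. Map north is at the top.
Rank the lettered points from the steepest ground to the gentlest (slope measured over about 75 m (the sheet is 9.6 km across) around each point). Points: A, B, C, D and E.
B D E C A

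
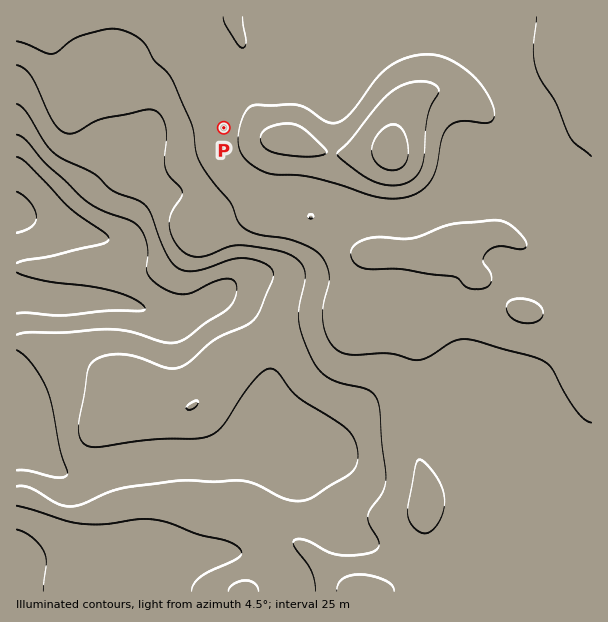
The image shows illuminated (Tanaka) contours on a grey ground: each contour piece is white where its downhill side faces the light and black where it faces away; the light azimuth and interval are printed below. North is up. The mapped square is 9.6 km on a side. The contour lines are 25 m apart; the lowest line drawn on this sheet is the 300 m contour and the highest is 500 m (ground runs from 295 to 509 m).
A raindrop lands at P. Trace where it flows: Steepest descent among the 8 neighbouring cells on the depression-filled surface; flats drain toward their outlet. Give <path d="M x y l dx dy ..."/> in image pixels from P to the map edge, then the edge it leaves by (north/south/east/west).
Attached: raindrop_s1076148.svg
<path d="M224 128l-3 0-9-9-8 0-4 4-39 0-99 98-32 0-1-2-12-1"/>
exit: west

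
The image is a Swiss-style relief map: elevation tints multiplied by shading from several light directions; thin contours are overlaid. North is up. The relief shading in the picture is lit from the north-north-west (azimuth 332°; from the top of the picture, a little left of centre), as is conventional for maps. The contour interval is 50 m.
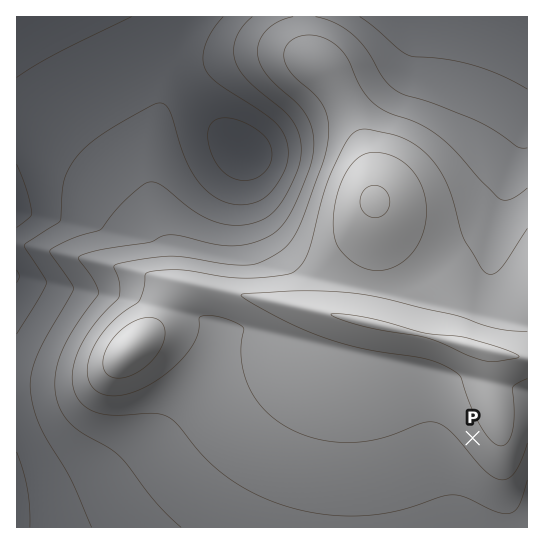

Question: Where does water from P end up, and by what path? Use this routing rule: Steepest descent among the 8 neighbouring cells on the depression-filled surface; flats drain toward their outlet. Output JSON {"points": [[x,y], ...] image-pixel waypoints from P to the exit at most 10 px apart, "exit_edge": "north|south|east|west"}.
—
{"points": [[473, 438], [462, 449], [451, 459], [450, 470], [450, 481], [450, 491], [450, 502], [450, 513], [450, 523], [450, 527]], "exit_edge": "south"}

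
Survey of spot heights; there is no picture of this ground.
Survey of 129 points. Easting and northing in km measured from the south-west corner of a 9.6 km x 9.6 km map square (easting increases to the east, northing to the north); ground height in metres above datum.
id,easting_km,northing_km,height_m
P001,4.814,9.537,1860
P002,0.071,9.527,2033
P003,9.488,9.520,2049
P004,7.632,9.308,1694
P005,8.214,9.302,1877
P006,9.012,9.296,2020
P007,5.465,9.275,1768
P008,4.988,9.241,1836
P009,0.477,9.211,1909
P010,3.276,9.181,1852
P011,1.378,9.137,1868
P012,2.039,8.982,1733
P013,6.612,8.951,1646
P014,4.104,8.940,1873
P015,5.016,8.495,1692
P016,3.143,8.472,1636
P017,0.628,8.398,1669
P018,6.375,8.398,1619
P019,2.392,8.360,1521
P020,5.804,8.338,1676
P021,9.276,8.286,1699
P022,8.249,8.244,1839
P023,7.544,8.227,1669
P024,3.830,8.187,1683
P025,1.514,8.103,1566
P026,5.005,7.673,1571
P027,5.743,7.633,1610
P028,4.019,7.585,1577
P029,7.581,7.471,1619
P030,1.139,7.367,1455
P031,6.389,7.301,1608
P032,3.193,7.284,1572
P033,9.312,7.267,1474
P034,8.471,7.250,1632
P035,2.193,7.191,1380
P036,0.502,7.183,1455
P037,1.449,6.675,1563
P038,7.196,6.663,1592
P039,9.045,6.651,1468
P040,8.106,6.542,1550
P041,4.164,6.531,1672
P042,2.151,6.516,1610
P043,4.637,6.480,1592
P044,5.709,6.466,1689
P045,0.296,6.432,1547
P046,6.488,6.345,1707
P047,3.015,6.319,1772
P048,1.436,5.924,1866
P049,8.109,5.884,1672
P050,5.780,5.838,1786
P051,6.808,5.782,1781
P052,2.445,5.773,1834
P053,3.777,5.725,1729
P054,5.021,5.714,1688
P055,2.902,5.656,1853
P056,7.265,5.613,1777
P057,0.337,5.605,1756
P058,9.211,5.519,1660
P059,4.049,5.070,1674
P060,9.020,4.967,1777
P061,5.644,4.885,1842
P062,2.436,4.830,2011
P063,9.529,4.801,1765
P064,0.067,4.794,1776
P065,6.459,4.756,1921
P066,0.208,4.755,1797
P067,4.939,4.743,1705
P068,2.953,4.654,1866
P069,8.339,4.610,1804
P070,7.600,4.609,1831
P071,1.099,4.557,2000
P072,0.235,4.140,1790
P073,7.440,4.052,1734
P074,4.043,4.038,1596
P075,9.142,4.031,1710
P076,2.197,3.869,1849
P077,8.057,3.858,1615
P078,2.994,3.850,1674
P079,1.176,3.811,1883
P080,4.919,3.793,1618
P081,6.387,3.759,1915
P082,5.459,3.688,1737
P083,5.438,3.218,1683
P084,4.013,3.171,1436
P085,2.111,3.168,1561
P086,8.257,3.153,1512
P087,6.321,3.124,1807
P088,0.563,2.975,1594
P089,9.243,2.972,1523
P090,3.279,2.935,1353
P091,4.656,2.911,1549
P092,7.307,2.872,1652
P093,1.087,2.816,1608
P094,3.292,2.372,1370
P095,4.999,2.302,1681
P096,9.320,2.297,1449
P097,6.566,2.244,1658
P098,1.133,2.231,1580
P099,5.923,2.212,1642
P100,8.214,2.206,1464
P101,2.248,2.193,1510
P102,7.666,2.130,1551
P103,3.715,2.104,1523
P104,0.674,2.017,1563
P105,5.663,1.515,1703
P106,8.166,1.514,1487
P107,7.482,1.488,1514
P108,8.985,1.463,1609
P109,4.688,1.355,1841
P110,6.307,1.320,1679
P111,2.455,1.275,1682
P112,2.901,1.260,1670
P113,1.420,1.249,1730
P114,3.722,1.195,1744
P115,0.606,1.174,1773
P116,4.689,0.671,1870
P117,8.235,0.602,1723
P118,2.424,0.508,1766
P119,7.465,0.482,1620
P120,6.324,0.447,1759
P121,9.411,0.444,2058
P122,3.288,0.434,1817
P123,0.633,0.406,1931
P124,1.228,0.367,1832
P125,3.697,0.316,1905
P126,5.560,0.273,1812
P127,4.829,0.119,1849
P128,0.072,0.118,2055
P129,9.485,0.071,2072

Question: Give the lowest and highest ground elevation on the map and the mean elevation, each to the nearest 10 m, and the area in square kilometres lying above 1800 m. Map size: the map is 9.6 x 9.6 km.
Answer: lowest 1320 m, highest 2090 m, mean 1690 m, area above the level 22.8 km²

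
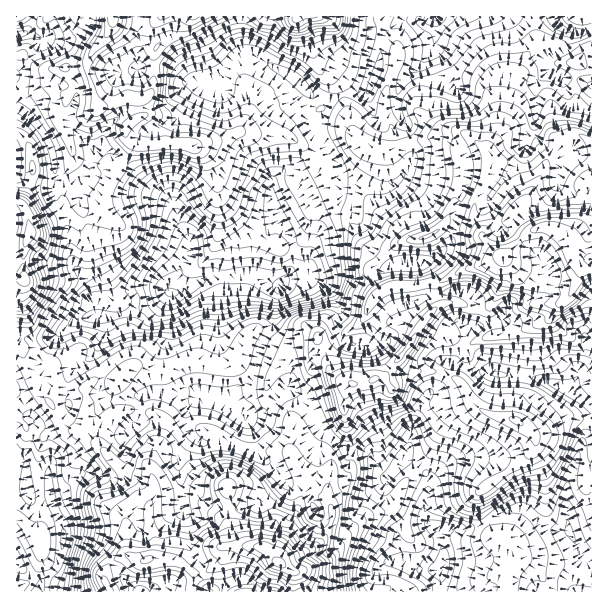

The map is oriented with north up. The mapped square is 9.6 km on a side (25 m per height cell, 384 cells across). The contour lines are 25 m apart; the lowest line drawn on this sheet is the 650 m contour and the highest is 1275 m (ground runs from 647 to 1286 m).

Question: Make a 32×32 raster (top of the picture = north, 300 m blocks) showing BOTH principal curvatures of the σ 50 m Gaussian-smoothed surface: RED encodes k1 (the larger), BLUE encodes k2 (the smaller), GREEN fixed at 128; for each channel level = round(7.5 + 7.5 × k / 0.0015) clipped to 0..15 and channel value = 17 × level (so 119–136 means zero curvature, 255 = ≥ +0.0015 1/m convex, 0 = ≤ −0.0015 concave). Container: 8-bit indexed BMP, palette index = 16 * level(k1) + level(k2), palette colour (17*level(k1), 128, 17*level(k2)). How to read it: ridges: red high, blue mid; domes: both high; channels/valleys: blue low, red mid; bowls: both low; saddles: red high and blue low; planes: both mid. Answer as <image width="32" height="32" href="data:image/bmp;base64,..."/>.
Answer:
<image width="32" height="32" href="data:image/bmp;base64,Qk02CAAAAAAAADYEAAAoAAAAIAAAACAAAAABAAgAAAAAAAAEAAATCwAAEwsAAAABAAAAAAAAAIAAABGAAAAigAAAM4AAAESAAABVgAAAZoAAAHeAAACIgAAAmYAAAKqAAAC7gAAAzIAAAN2AAADugAAA/4AAAACAEQARgBEAIoARADOAEQBEgBEAVYARAGaAEQB3gBEAiIARAJmAEQCqgBEAu4ARAMyAEQDdgBEA7oARAP+AEQAAgCIAEYAiACKAIgAzgCIARIAiAFWAIgBmgCIAd4AiAIiAIgCZgCIAqoAiALuAIgDMgCIA3YAiAO6AIgD/gCIAAIAzABGAMwAigDMAM4AzAESAMwBVgDMAZoAzAHeAMwCIgDMAmYAzAKqAMwC7gDMAzIAzAN2AMwDugDMA/4AzAACARAARgEQAIoBEADOARABEgEQAVYBEAGaARAB3gEQAiIBEAJmARACqgEQAu4BEAMyARADdgEQA7oBEAP+ARAAAgFUAEYBVACKAVQAzgFUARIBVAFWAVQBmgFUAd4BVAIiAVQCZgFUAqoBVALuAVQDMgFUA3YBVAO6AVQD/gFUAAIBmABGAZgAigGYAM4BmAESAZgBVgGYAZoBmAHeAZgCIgGYAmYBmAKqAZgC7gGYAzIBmAN2AZgDugGYA/4BmAACAdwARgHcAIoB3ADOAdwBEgHcAVYB3AGaAdwB3gHcAiIB3AJmAdwCqgHcAu4B3AMyAdwDdgHcA7oB3AP+AdwAAgIgAEYCIACKAiAAzgIgARICIAFWAiABmgIgAd4CIAIiAiACZgIgAqoCIALuAiADMgIgA3YCIAO6AiAD/gIgAAICZABGAmQAigJkAM4CZAESAmQBVgJkAZoCZAHeAmQCIgJkAmYCZAKqAmQC7gJkAzICZAN2AmQDugJkA/4CZAACAqgARgKoAIoCqADOAqgBEgKoAVYCqAGaAqgB3gKoAiICqAJmAqgCqgKoAu4CqAMyAqgDdgKoA7oCqAP+AqgAAgLsAEYC7ACKAuwAzgLsARIC7AFWAuwBmgLsAd4C7AIiAuwCZgLsAqoC7ALuAuwDMgLsA3YC7AO6AuwD/gLsAAIDMABGAzAAigMwAM4DMAESAzABVgMwAZoDMAHeAzACIgMwAmYDMAKqAzAC7gMwAzIDMAN2AzADugMwA/4DMAACA3QARgN0AIoDdADOA3QBEgN0AVYDdAGaA3QB3gN0AiIDdAJmA3QCqgN0Au4DdAMyA3QDdgN0A7oDdAP+A3QAAgO4AEYDuACKA7gAzgO4ARIDuAFWA7gBmgO4Ad4DuAIiA7gCZgO4AqoDuALuA7gDMgO4A3YDuAO6A7gD/gO4AAID/ABGA/wAigP8AM4D/AESA/wBVgP8AZoD/AHeA/wCIgP8AmYD/AKqA/wC7gP8AzID/AN2A/wDugP8A/4D/AOWQk6X51JCSctSisYCwkvfFtoVhp7inkaeYl7aVtoWmgteApvni5/n19rO3haT69vjHhHNxgpNhloaXqJiHloSn2ICWpcbGtaa01uj2+Oi25KHWhZWVyJKml5eXmJiGhMe4gHOltpW0hHSTtaalpMWS87O2hbSUcICht6iXlHOGlqaRlNm4lceFYpXDklLG1VD3gbbWt4LFx+WAcHPGcZZzpKSz2ZXHx5ajk/qntaOTs9bFgoTog4Sn+/iEc9aAt4SjtoJwspPYpZS16unVgZaWyNeUYsWkhJWn1/am14C3g7SDpcb2o9eEpJPEkYCWuIbHsYGmcqSGdJWFhti4o5HGxqe21oKDyKd0lLS1pZenhqDkdKdylKiHhoZ1xrnHgKVzxbaVx4Kkp5S4lWN0lriFofh1hXKSmJeX1/nYprbVhMeVpYWkpKWVdYSFhrWTpoOz9ZXV5KKXhuellaW2tpCkpqXHpciWhZV1hYWEtpVzguf59/bmcoPntpSks4CAlcWFp4K2p8i2t6enp7iSt5O19cjG9OPDwqKiYYSVp5Zjt8S12ZG3yLeVuJiWuIOXhNfEYFBw9aKFptSVhYWUk8Syk3CllISkpKWnqaXI17LH+KL0pKax9ZKWkfXl19jDcPeDloKCo6ODc4enhabZwfjn9YH3kpTl9aLFw4HE5OSR6LeVg3Okp4RCgaWFhJJAkGBwxvf2w6DAsGHUgMOj98P7xraypqeEdIWlgpSElIOTZGOT08H08/b1tNfXtZWU9vKCcpSopqaFhoPWlpaFuKRzlqbHw3BggITW6dl1c8ak+emQl5eoypSGc6S3hqbIo5WFxbe19/jDgdez07SU17b25qGnl7jKpoSCpbeVlnOGp4W1ZKemg/aw1bOz4/jXuPiBlYWoppWVc5S5yZeFgqeWpoWmhZeWhMLlYufFkoSU4IGUdZfGdXV0dba4lnSDqIa2lZV0dJaFtcWTlNaEhKbl1LKllrikhVN0xZaXhIOFl5SUl5dzhpa2hMekldaEp/axo8Zykvb29vfZl4WWl7a1gri4yLaUlrWmyJRxxZVz9oDnopPF1IK1trjFyLe3x5SkuKaUo7a29+e3t5HH6PaApLi0+bDT1bSWdnWnh4aVhZXJlNWQxrSFhKenk7STkraGt3L2xOf3cHV0ZZWWh5eTk7Nw97KopmKVppeUt5W2haelo8V0c/WCY3WGl5eGcbS3qILkkaaklKeWlqaSgaLVxefzxHRk5IR2loSGg4GU53aXhqHIgYWWh6ioppLm+dNxc4L2tYS11paWhWNylsOTk6OHormmg5eYl3an2MLEsMWUtZD5osWUxpWFo8iy+7T4w4WVpZOSloaGhqehoLI="/>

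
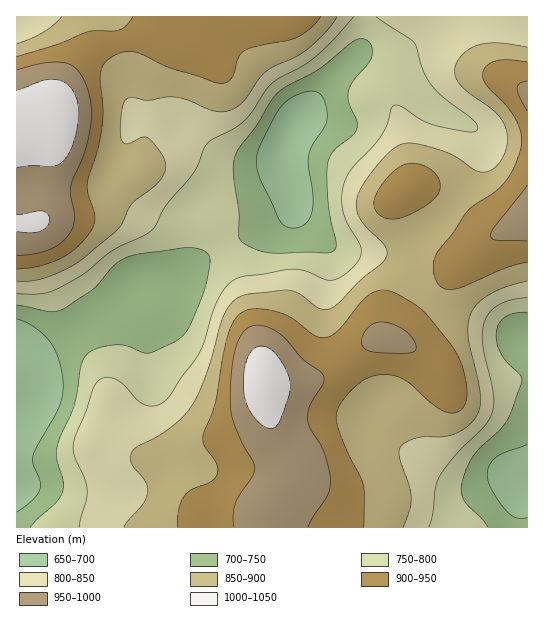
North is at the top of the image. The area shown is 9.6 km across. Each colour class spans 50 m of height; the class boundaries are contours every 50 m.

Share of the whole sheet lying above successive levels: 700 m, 95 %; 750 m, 82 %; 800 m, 67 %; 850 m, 50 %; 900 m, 29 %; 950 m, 11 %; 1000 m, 3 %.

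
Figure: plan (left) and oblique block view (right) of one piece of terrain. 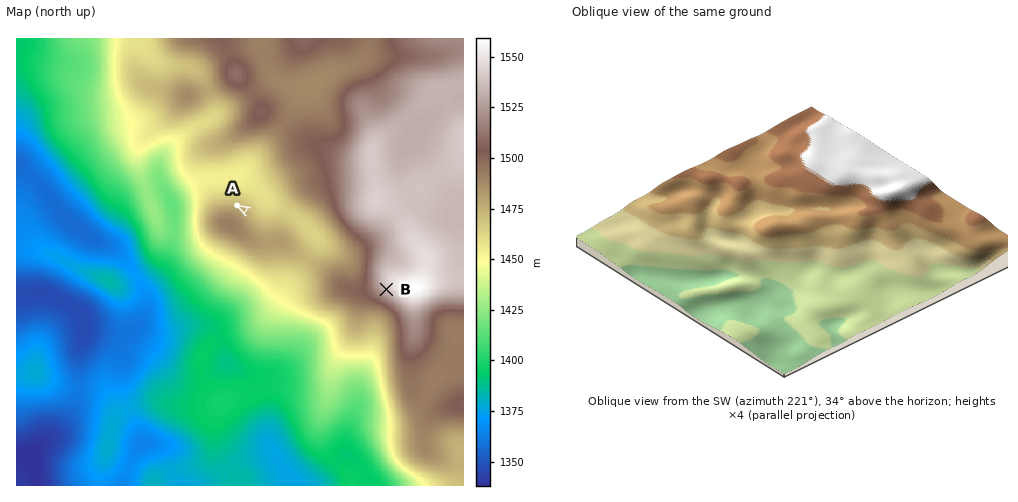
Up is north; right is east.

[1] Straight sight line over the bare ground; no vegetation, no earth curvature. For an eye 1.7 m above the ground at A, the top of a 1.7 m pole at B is in view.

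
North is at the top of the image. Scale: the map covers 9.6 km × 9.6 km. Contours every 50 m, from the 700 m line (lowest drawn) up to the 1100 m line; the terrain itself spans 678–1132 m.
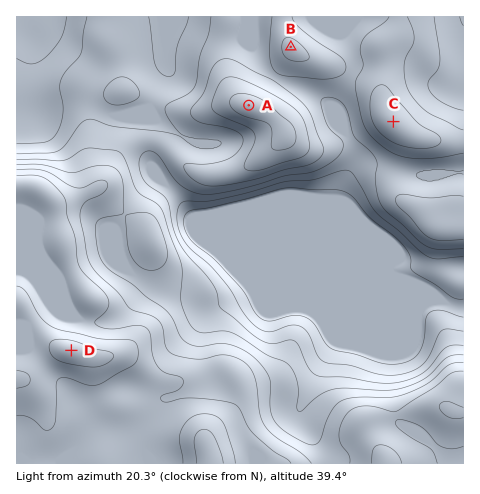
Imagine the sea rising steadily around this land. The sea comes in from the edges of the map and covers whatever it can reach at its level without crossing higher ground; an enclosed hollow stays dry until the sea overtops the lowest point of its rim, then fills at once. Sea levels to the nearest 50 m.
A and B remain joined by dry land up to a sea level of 850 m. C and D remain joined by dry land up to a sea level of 800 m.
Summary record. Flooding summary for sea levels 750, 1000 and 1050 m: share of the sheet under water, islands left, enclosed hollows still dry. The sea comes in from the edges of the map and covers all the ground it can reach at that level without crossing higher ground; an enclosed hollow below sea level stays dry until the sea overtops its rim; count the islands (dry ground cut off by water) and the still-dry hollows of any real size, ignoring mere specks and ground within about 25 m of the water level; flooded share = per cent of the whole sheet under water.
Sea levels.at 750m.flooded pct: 22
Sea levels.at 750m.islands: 0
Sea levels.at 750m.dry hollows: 0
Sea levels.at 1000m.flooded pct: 82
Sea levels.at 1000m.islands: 0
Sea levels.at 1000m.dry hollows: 0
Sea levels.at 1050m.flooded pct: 95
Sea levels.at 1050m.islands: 0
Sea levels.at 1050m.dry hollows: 0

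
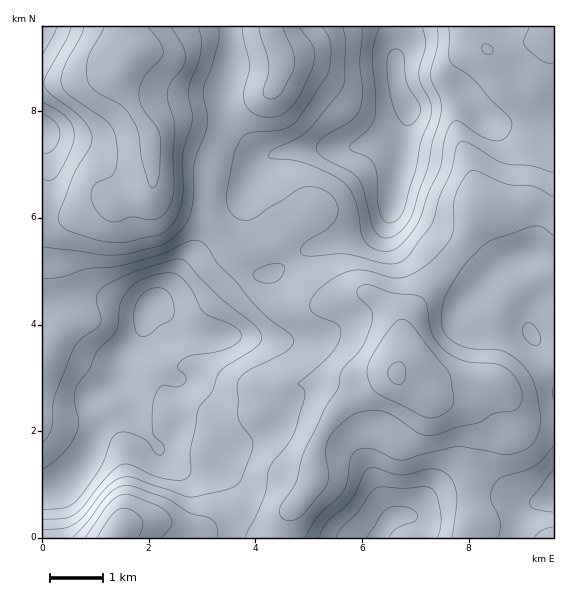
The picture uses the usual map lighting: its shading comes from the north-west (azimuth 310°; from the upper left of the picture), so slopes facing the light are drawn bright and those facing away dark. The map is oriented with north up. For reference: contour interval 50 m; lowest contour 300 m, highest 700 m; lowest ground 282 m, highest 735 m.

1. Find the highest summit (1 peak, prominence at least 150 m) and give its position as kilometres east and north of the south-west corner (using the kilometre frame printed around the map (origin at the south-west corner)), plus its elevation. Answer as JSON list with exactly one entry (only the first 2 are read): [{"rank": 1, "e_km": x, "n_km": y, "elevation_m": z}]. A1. [{"rank": 1, "e_km": 1.64, "n_km": 9.06, "elevation_m": 735}]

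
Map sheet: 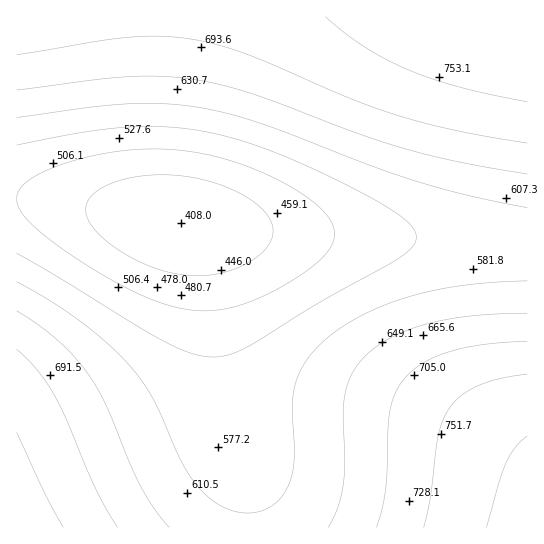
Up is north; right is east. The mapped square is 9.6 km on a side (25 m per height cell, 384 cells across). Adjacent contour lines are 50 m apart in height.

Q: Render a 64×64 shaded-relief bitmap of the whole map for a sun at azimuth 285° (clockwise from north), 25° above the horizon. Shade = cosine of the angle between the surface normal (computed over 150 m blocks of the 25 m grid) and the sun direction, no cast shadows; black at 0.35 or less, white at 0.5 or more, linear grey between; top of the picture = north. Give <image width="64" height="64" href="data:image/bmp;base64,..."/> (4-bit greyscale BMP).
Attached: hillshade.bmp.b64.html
<image width="64" height="64" href="data:image/bmp;base64,Qk12CAAAAAAAAHYAAAAoAAAAQAAAAEAAAAABAAQAAAAAAAAIAAATCwAAEwsAABAAAAAAAAAAAAAAABEREQAiIiIAMzMzAERERABVVVUAZmZmAHd3dwCIiIgAmZmZAKqqqgC7u7sAzMzMAN3d3QDu7u4A////AFVURERDMzMzRERFVmZ3iJmqu7zMzd3d3dzMzLu7qqqZVVRERDMzMzM0REVVZneImaq7vMzd3d3d3MzMu7uqqplVRERDMzMzMzNERVVmd4iZqru8zN3d3d3czMy7u6qqmVVEREMzMzMzM0RFVWZ3iJmqu8zM3d3d3dzMzLu7qqqZVEREMzMzMzMzREVVZneImaq7zMzd3d3d3MzMu7uqqplEREMzMzMzMzNERVVmd4iZqru8zN3d3d3czMy7u6qqmUREQzMzMzMzM0RFVWZ3iJmqu7zMzd3d3czMzLu7qqqZRERDMzMzMzMzNEVVZneImaq7vMzN3d3dzMzLu7uqqplERDMzMzMzMzNERVVmd4iZqru8zM3d3dzMzMu7uqqqmUREMzMzMzMzM0RFVWZ3iJmqu7zMzd3d3MzMy7u6qqqZREQzMzMzMzMzREVWZ3iJmqq7vMzM3d3MzMzLu7qqqplEQzMzMzMzMzNERVZneImaqru8zMzN3MzMzLu7uqqqmURDMzMzMzMzM0RVVmd4iZqqu7zMzMzMzMzMu7u6qqqZREMzMzMzMzM0RFVWZ3iJmqu7zMzMzMzMzMy7u7qqqplEQzMzMzMzMzREVWZ3iJmaq7vMzMzMzMzMy7u7qqqqmURDMzMzMzMzREVVZneImaqru8zMzMzMzMzLu7uqqqqZREMzMzMzMzNERVZnd4iZqru7zMzMzMzMzMu7u6qqqplEQzMzMzMzNERVVmd4iZmqu7zMzMzMzMzMy7u7qqqqqUREMzMzMzNERFVmZ3iJmqq7vMzMzMzMzMy7u7uqqqqpREQzMzMzNERFVWZ3iJmaq7u8zMzMzMzMzLu7u6qqqqlERDMzMzNERFVWZneImaqru8zMzMzMzMzMu7u7qqqqqkREQzMzNEREVVZneImZqru8zMzMzMzMzMy7u7uqqqqqREREMzNEREVVZnd4iZqqu7zMzMzMzMzMy7u7uqqqqqpERERERERERVVmd4iZmqu7zMzMzMzMzMzLu7u6qqqqqkRERERERERVVmd3iJmqq7vMzMzMzMzMzMu7u7qqqqqpRERERERERVVmZ3iJmaq7vMzMzMzMzMzMu7u7qqqqqplURERERERFVWZneImaqru8zMzMzMzMzMy7u7uqqqqqmVVERERERFVVZneIiZqru7zMzMzMzMzMy7u7uqqqqqmZVURERERFVVZmd4iZmqu7zMzMzMzMzMzLu7u6qqqqmZlVREREREVVVmZ3iJmqq7vMzMzMzMzMzLu7u6qqqqmZmVVURERERVVWZ3eImaqru8zMzMzMzMzLu7u6qqqpmZmZVVRERERVVWZnd4iZqqu7zMzMzMzMzLu7u6qqqpmZmZlVVERERFVVZmd3iJmqq7u8zMzMzMzLu7u6qqqpmZmZmVVUREREVVVmZ3eImaqru7zMzMzMy7u7uqqqqZmZmZiIVVRERERVVVZnd4iZmqq7u8zMzMy7u7uqqqqZmZmYiIhVVEREREVVVmZ3iJmaqru7u7u7u7u7qqqqmZmZiIiIiFVERERERVVWZneIiZmqq7u7u7u7u7qqqpmZmYiIiIiIVUREREREVVZmd3iJmaqqu7u7u7u6qqqpmZmYiIiIh3dURERERERVVWZneIiZmqqqq7u7qqqqqZmZmIiIiHd3d0REREREREVVVmd3iImZqqqqqqqqqqmZmZiIiIh3d3d3RERERERERFVWZnd4iJmZqqqqqqqpmZmYiIiId3d3d3dEREQzRERERVVmZ3eIiZmZqqqqmZmZmYiIiHd3d3d3dkREMzMzRERFVVZnd4iImZmZmZmZmZmIiIiHd3d3d3ZmREMzMzMzRERVVmZ3eIiJmZmZmZmZiIiIh3d3d3d2ZmZEMzMzMzM0REVVZmd3iIiJmZmZmZiIiIh3d3d3d2ZmZkMzMzMzMzRERVVmZ3d4iIiJmZmIiIiIh3d3d3d2ZmZmMzMzMzMzM0REVVZmd3eIiIiIiIiIiIiHd3d3d3ZmZmYzMzMzMzMzRERVVmZ3d4iIiIiIiIiIiHd3d3d3dmZmZjMzMzMzMzNERFVWZmd3eIiIiIiIiIiId3d3d3d3ZmZmMzMzMzMzM0REVVZmZ3d4iIiIiIiIiIh3d3d3d3d3dmYzMzMzMzM0RERVVmZnd3eIiIiIiIiIiHd3d3d3d3d3d0MzMzMzM0RERVVWZmd3d4iIiIiIiIiIh3d3d3d3d3d3RDMzMzM0RERFVVZmZ3d3iIiIiIiIiIiHd3d3d3d3d3dEREMzNERERFVVZmZ3d3iIiIiIiIiIiIh3d3d3d3d3d0RERERERERFVVVmZnd3eIiIiIiIiIiIiId3d3d3d3d3RERERERERFVVVmZmd3d4iIiIiIiIiIiIiHd3d3d3d3dERERERERFVVVWZmd3d3iIiIiIiIiIiIiIiHd3d3d3d1VUREREVVVVVWZmZ3d3iIiIiIiIiIiIiIiIh3d3d3d3VVVVVVVVVVVWZmZ3d3eIiIiIiIiIiIiIiIiIh3d3d3dVVVVVVVVVVWZmZnd3eIiIiIiIiIiIiIiIiIiId3d3d1VVVVVVVVVmZmZnd3d4iIiIiIiIiIiIiIiIiIiId3d3ZlVVVVVVZmZmZnd3d3iIiIiIiIiIiIiIiIiIiIiId3dmZmZmZmZmZmZnd3d3eIiIiIiIiIiIiIiIiIiIiIiIiGZmZmZmZmZmZmd3d3d4iIiIiIiIiIiIiIiIiIiIiIiI"/>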